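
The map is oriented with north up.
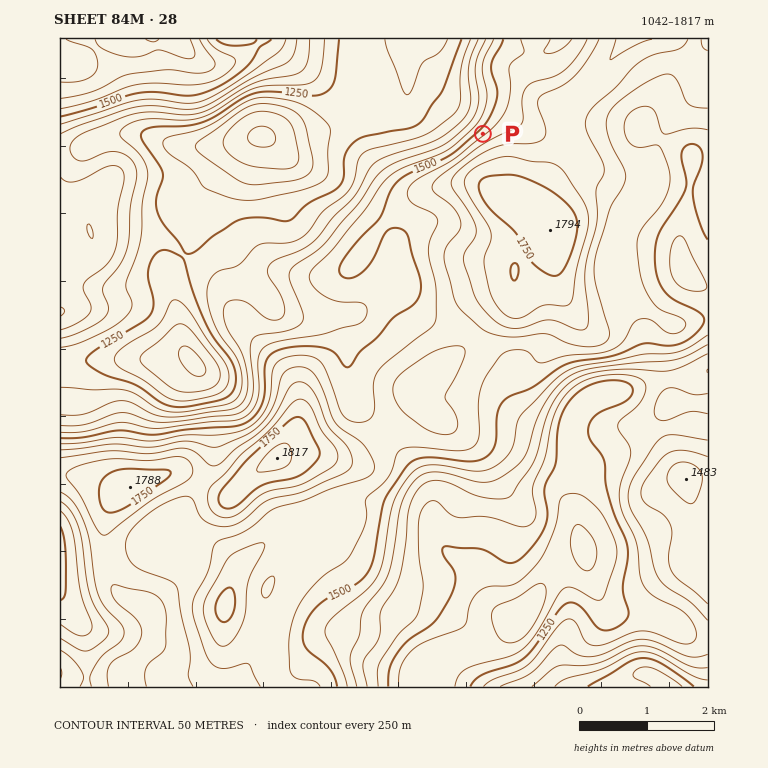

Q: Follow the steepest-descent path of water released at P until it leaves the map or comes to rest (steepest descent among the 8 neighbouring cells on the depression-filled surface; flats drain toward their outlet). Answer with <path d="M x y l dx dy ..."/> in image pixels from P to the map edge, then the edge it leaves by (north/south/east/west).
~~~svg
<path d="M483 134l-61-61-12 0-3-3 0-4-2-1 0-9-2-2 0-10-1-1 0-4"/>
exit: north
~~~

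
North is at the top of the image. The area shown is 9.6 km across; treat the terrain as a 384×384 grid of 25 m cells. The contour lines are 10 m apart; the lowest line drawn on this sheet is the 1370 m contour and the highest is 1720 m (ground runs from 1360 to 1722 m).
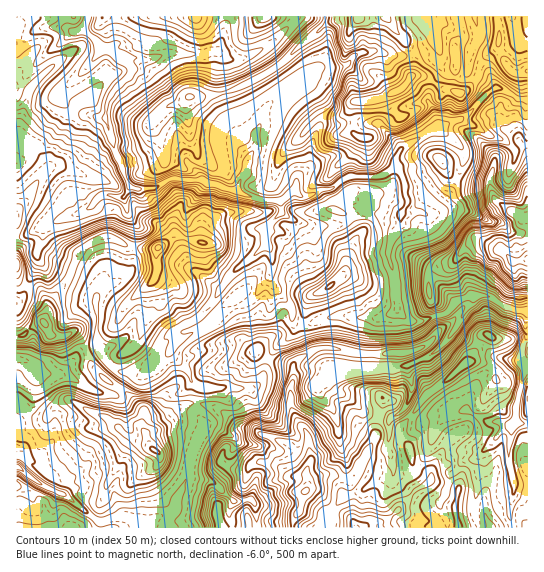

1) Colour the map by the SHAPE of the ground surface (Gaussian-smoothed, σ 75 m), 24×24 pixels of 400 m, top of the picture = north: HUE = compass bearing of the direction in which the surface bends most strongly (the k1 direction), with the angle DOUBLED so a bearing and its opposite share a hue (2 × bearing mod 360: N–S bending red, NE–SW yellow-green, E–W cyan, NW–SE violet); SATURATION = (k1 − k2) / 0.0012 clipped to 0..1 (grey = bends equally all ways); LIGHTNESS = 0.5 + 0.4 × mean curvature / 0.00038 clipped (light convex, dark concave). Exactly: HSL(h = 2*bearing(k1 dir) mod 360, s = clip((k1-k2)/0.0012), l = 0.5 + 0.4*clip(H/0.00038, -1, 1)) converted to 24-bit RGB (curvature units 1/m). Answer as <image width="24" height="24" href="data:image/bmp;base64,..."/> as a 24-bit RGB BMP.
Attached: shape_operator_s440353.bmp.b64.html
<image width="24" height="24" href="data:image/bmp;base64,Qk32BgAAAAAAADYAAAAoAAAAGAAAABgAAAABABgAAAAAAMAGAAATCwAAEwsAAAAAAAAAAAAAhY94cI+cm83HkxxFYYJAdnFUbntlXGl9OShz2Pe+bYXaOyV7w2Nh5bpqKUtSidezj4q/zWmtWXuNbIKMwcV6RT54l6d9YVmRoNvCux4MWQ0Ld5O1wWepqYxpVYxLSnV1KmV4/18wtm8AFxI+PaxC7djIUp6yR3MuZ3BCSHNPwmmMWo5P0sZ4QF6HnJJ6RkaHeBgAaMVUepOdW3V5rmlos3et57eoJHRxKx5f2WxD8sHGJmK6fMu828+cWFS8l2bXYaRkWGN6XZFa27SwOKeQfU2Wtq2KbjGPcMS/cIRxhXJ3cnNbi3FgcFeS3/TXQS2hDy9I9fDWIVSf0xwYoLBgtNRuVLmkLRtK6b6yNzNop82TgjyFlGhfUnJJtbNiQUC3dnKSaIGRkWuak3Gkls3MgaHHyNSWcUN+Q19uJ3AZXgn4zvn95wfu4vbVbT6NTCVv1dSKKC2+xax8RlRyuY6xlpa1TZM9Jn5VZZmrtnzDbaXFt+30UWDS0GTSzonSo2GrbmOrZMDCI34tNwoI58huatpWYhZdar65nkVAg9cp/wqtWoJHWnJQpExLsKBsDSmWkHhZOH1d0uFILg0KKeMyHaozgSo7uo5ucTspW04mfnk5GTY0+vKreWkjMVhbTYnJ1Onz2sPuJQCy+9DsYq1ET3huyKelAFSdfF5OZlg5WXU5ot+2lBYrYWguO2dJnWlKmm65po/EtIi4PYKRdOu053mVM1A0Qk8aLzUIOjcIDjYCH11L+9DpcJ/PXclXGgQvF0Sc5NyCLthwHo0pfYg32Z2nPX1lSnZ4Y46xlHO6kq/K0bvgCmhC9Izy3NH609/4n63x0ND76cz/AN76Dmde95Gc4X6zAEm+sSb32fXWWWrqXhK/0qS1TZeAw292MF04Mmg0OXIzka1JkYlExEaCSVwZN0YOVUocSUcfP0shJyEM7uwAACVa2/bVuurrgwimHEg79OLGbUBQTjtiYqSqzXispZxnuH22TrWSPneafZZcW5JchDd93oikr6pLUm5DY4xaPmd+aiJ98PvQBC8PHFEFMwoAMiIBN/ugwjex146PU2RyU3ZcMzWQ6L+8iL28qU51HV5Bt3ifV2qYTlOXVLyY9b7yy6rbjMTFMyluODqH+syvuXNcMxk6eTNs9fPV5f9GOiVZ4rmzgVx/b2hdKztT8/CxTTE/mUlEmrlhGV1GVT2vWp+FgpFrKT9M6eC/iW9hLh1Tbs3Y2M/z/s33TCKst+7swtDm2YAULnt8XcLJ89P41+L0IV7x9a7BsGrisLzh79znMj+AKzlokaRqlod3QJaPyZWMwZCeKVRrWZI9FjATehK63tP4ztPvmDRLxqd7P2lMNl4qIUgVyKwtMQo6cKzS0KB/p3rF3aDbnWDkcpftIVDOxXbPb6hlRIpCuHNLg0+HW4ZUZnFWCSoYNhoAZywAn+y6vIaYZmuLgGp5a4Y5crQeCGk1EDEP7+3cLsu+qVwaXA0DjS8GEHoae3UZsbIVzJK/jImrtpWsSzeHimh1P0RwLi+pzP/Z7xGvjWx7sIObboGdlaW9k9Doqgaq3u9BI0gANhwDs9QuMZKgroGPuX93L2N19ZGwH0AAc4ADNYwaiT6Gm1pbNMO0JlKm//OTBqhga49uh6mYiY2oh6mTVAhmsJ1poraHnGqrd760c3mOi1KPT3uA3YmpN2ZziY0lxDJK6OzOGkpSOYOh2e3ti0GyEEBE/u7NDS2MjrCacJyXfmNpqqB6IAkqwLmdsr2We1d8ha1vY2dyk4GIVniCQXyT7rDjOVnXrLrl0eKv4A2RCVQRIUcSgCRoO+hPd1MWa7mSt7Z0X0lXg1taoIpQH1aNfrbA5r7ZtHW7ro92R2VKYXlTZoB6U31zT6p0XDHD8bSzu0d4T7947qzechqVYpAZA3RJx9CwUX+UxId5O2hGWoF0uJKZHGxUSntOR4NY27Pb29fqq5Lt6L70SJ9CSXJRU3RXFjE27PTIujLV56ru14GULoDK1t71p0TvNjwKe0UaZZhu3Z3PTp6IP4V1y53JLGVvUHhIRIoym3tAT0owO2cm9a7y8I3VOmVHKzNLTJUD29meP2N158ysaD+huJhCrziJSC3Nvdrnnpt5TqpmsXrXijW2bVAvkpNkdo5db2VAe3w1QGs+qntLEjgO0iBu+MDkCg4p+fOvGjMLZ1wxe85dW010zcGNKTxr1tGUcGhXjp5yp5thpZ8wsRK2h5bCknW2jWy6dWq5wtrJQWKYiF6r58TLEoNzcY8j6wn79dnCc4XNpd/BUWmFaFt8tLd+NTFmyNCJcFuK"/>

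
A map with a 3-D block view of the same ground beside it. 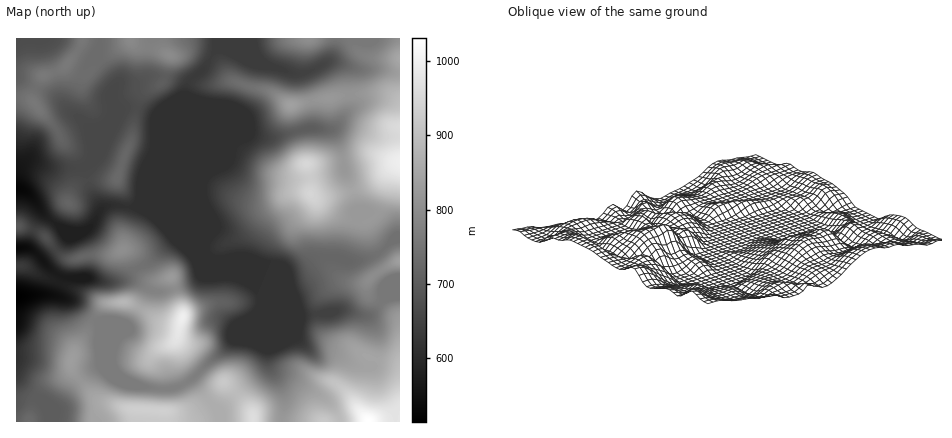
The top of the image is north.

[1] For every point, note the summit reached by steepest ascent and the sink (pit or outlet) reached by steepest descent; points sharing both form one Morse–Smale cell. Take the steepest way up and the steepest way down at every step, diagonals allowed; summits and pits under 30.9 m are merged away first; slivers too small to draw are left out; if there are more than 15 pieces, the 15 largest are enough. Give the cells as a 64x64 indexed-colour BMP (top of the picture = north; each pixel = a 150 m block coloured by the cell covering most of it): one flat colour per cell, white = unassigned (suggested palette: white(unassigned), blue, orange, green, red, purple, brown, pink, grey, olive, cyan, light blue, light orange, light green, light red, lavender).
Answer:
<image width="64" height="64" href="data:image/bmp;base64,Qk12CAAAAAAAAHYAAAAoAAAAQAAAAEAAAAABAAQAAAAAAAAIAAATCwAAEwsAABAAAAAAAAAA////ALR3HwAOf/8ALKAsACgn1gC9Z5QAS1aMAMJ34wB/f38AIr28AM++FwDox64AeLv/AIrfmACWmP8A1bDFAGZmZpmZmZmZmZmZmZmZmZmZAAAAqqozMzMzMzMzMzMzZmZpmZmZmZmZmZmZmZAAmZkAAAqqqjMzMzMzMzMzMzNmZmlpmZmZmZmZmZmZmQAJkAAACqqqozMzMzMzMzMzM2ZmZmaZmZmZmZmZmZmZkAAAAACqqqqjMzMzMzMzMzMzZmZmZmmZmZmZmZmZmZmQCqAACqqqqqMzMzMzMzMzMzNmZmZmaZmZmZmZmZmJmQAKqgCqqqqqMzMzMzMzMzMzM2ZmZmZmmZmZmZiIiIiIAKqqqqqqqqozMzMzMzMzMzMzZmZmZmZpmZmZiIiIiId3qqqqqqqqozMzMzMzMzMzMzNmZmZmZmZpmZiIiIiIh3d6qqqqqqqjMzMzMzMzMzMzM2ZmZmZmZmaZiIiIiIiHd3eqqqqqqjMzMzMzMzMzMzMwZmZmZmZmZpmIiIiIiId3d3qqqqqqMzMzMzMzMzMzAABmZmZmZmZmmIiIiIiIh3d3d6qqqqozMzMzMzMzMAAAAGZmZmZmZmaYiIiIiIiHd3d3eqqqqjMzMzMzMzMAAAAAZmZmZmZmZoiIiIiIiId3d3d3qqqjMzMzMzMAAAAAAABmZmZmZmZmiIiIiIiIh3d3d3eqqqMzMzMzMAAAAAAAAGZmZmZmZmaIiIiIiIiHd3d3d3qqozMzMzMwAAAAAAAAZmZmZmZmZoiIiIiIgAd3d3d3d6ozMzMzMwAAAAAAAABmZmZmZmZoiIiIiIAAAHd3d3d3ejMzMzMzAAAAAAAAAGZmZmZmaIiIiIiAAAAAd3d3d3d3MzMz3d3/8A///wAAZmZmZmaIiIiIiAAAAAd3d3d3d3dzPd3d3f//////8ABmZmZmaIiAAAAAAAAAB3d3d3d3d33d3d3d3//////wAAAAAIiIgAAAAAAAAAAHd3d3d3d33d3d3d3f////////AAAACIAAAAAAAAAAAHd3d3d3d3fd3d3d3d3///////8AAAAAAAAAAAAAAAAAd3d3d3d33d3d3d3d3d3//////wAAAAAAAAAAAAAHd3d3d3d3d93d3d3d3d3d3f//////AAAAAAAAAAAAAHd3d3d3d3fd3d3d3RER3d3f//////8AAAAAAAAAAAAAzHd3d3d93d3d3dEREREd3f///////wAAAADMwAAAAAzMx3d3d90REd0RERERERERu7RET///AAAADMzMzMzAzMzMd3d9ERERERERERERERG7tERET/8AAAAMzMzMzMzMzMzHcREREREREREREREREbu7RERE/wAAAADMzMzMzMzMzMwRERERERERERERERERu7tEREREAAAAAMzMzMzMzMzMwRERERERERERERERERG7u0REREQAAAAAAADMzMzMzMzBEREREREREREREREREbu7RERERAAAAAAAAAzMzMzMzBERERERERERERERERERu7u0REREAAAAAAAAAMzMzMwRERERERERERERERERERu7u7REREQAAAAAAAAAzMzMwRERERERERERERERERERG7u7tERERAAAAAAAAAAAAAARERERERERERERERERERG7u7u0REREAAAAAAAAAAAAAAEREREREREREREREREREbu7u0REREQAAAAAAAAAAAAAAREREREREREREREREREbu7u7RERERAAAAAAAAAAAAAAOIRERERERERERERERERu7u7tEREREAAAAAAAAAAAAAA4iERERERERERERERERG7u7tEREREQAAAAAAAAAAAAADuIhEREREREREREREREbu7u0RERERAAAAAAAAAAAAAAA4iIRERERERERERERERu7u7REREREAAAAAAAFAAAAAADuIiIRERERERERERERu7u7tEREREQAAAAAAFVQAAAAAA4iIiIhERERERERERG7u7tERERERAAAAAAFVVUAAAAADiIiIiIhEREREREREbu7u0REREREAAAAAFVVVVAAAAAO4iIiIiIiERERERERu7u7REREREQAAAAFVVVVUAAAAA7iIiIiIiIiERIhERu7u7RERERERAAAAAVVVVVVAAAADu4iIiIiIiIiIiIiK7u7REREREREAAAAVVVVVVUAAAAO7iIiIiIiIiIiIiIkREREREREREQAAAVVVVVVVVAAAA7u4iIiIiIiIiIiIiRERERERERERAAAVVVVVVVVUAAA7u7iIiIiIiIiIiIiREREREREREREAABVVVVVVVVVVe7u7uIiIiIiIiIiIiJEREREREREREQABVVVVVVVVVVVXu7u7iIiIiIiIiIiIiIkRERERERERAAFVVVVVVVVVVVe7u7uIiIiIiIiIiIiIiIiIiREREQiAAVVVVVVVVVVVVXu7u4iIiIiIiIiIiIiIiIiIiIiIiIAAFVVVVVVVVVVVVXu7uIiIiIiIiIiIiIiIiIiIiIiIgAAVVVVVVVVVVVVVV7u7iIiIiIiIiIiIiIiIiIiIiIiAAAABVVVVVVVVVVVXu7u4iIiIiIiIiAAAiIiIiIiIiIAAAAAVVVVVVVVVVVe7u7uIiIiIiIAAAAAAiIiIiIiIgAAAAAFVVVVVVVVVV7u7u4iIiIgAAAAAAAAIiIiIiAAAAAAAABVVVVVVVVVXu7u7uIiAAAAAAAAAAACIiAAAAAAAAAAAAVVVVVVVVXu7u7u4AAAAAAAAAAAAAIiAAAAAAAAAAAABVVVVVVVVe7u7u7gAAAAAAAAAAAAAiIAAAAA"/>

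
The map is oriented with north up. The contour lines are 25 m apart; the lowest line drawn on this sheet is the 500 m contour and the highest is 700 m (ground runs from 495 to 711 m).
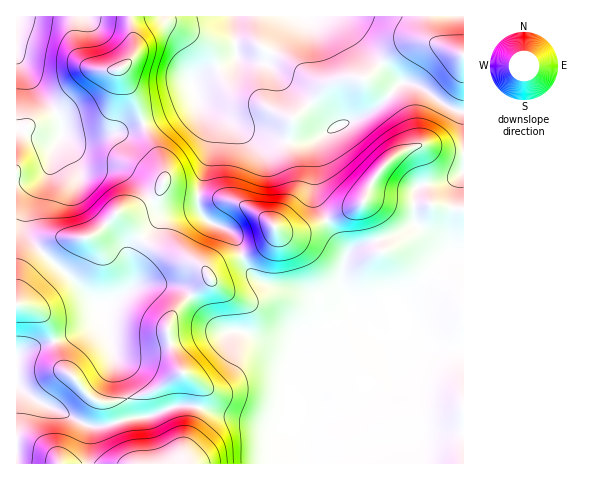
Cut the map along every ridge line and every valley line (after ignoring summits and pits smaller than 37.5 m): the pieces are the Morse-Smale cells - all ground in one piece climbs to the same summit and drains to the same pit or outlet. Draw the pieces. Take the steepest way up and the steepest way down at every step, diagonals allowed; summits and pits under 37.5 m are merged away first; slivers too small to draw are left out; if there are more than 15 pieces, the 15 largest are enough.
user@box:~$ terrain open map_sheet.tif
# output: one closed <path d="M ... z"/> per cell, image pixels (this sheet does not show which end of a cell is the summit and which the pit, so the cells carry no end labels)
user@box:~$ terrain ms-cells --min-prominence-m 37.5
<path d="M17 56l0 408 447-1-1-255-31-3-5-18-2-2-7 1-4 11 2 28-21 10-38 12-11 10-4 16 0 14 16 25-16 7-7 0-21-22-16-7-31-6-12-7-11-15-9-25-7-7-20-9-6-6-4-8 0-10-24-5-10-6-1-19-19-43-54 16-16 0-12-5-4-19-24-32z"/><path d="M335 16l-101 1 3 40-5 5-26 11-12 8-2 6 4 11-6 6-47 20 20 43 1 19 3 3 15 5 16 2 14-51-1-20-12-23 8 7 42 24 38 9 20 0 62-29 16-12 16-18z"/><path d="M407 82l-9 3-14 16-15 12-62 29-20 0-38-9-49-29 11 21 1 20-14 51 40 7 20 10 22 18 19 1 63-28 17-32 16-16 16-8 5 0 4 7 6 29 20-2 13-6 5-4 0-60-18-6-23-18z"/><path d="M416 148l-18 6-19 18-17 32-58 27-24 0-22-18-27-13-32-3-1 10 4 8 6 6 20 9 7 7 9 25 11 15 12 7 38 8 9 5 18 20 3 2 7 0 16-7-16-25 0-14 6-20 9-6 38-12 21-11-2-6 1-28 3-4 8-1 0-6-4-17z"/><path d="M130 16l-114 1 0 38 18 29 24 32 4 19 12 5 16 0 53-16-8-26-14-27 0-3 11-9 3-10z"/><path d="M234 16l-104 1 5 32-3 10-11 9 0 3 14 27 9 25 23-8 23-11 6-6-4-11 2-6 12-8 26-11 5-5z"/><path d="M463 16l-127 1 62 64 18 4 30 21 17 6z"/><path d="M463 172l-17 10-20 2 4 19 14 4 19 1z"/>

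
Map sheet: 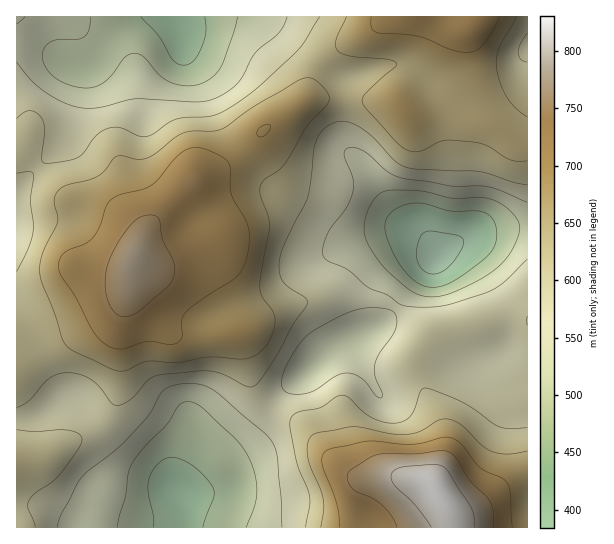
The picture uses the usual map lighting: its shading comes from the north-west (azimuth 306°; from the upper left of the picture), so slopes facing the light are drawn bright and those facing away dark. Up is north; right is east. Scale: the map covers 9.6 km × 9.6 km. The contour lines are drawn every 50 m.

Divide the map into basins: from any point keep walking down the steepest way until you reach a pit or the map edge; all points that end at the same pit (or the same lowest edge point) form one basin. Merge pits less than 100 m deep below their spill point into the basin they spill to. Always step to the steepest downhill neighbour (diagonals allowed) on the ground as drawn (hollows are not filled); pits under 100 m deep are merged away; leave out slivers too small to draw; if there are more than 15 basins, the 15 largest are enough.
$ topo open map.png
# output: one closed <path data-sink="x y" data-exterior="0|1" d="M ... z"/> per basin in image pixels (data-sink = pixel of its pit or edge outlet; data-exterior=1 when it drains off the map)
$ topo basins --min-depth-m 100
<path data-sink="435 258" data-exterior="0" d="M527 16l-134 0-28 19-32 17-16 15-10 30-6 7-35 24-36 33-33 18-48 47-9 19-9 37 4 13 5 8 22 24 11 6 32 2 32-3 7 11 11 50 11 14 37 18 38 42 14 9 40 0 24 4 14 5 16 25 5 18 74-1z"/><path data-sink="175 17" data-exterior="1" d="M391 16l-374 0-1 346 17-11 40-16 38-22 12-11 6-12 11-45 9-19 48-47 33-18 36-33 35-24 6-7 10-30 10-11 44-25z"/><path data-sink="179 493" data-exterior="0" d="M131 283l-10 34 0 60-5 25-8 15-19 16-47 26-26 3 1 66 436-1-4-17-16-25-14-5-24-4-40 0-14-9-38-42-37-18-11-14-11-50-7-11-32 3-32-2-11-6-22-24-5-8z"/>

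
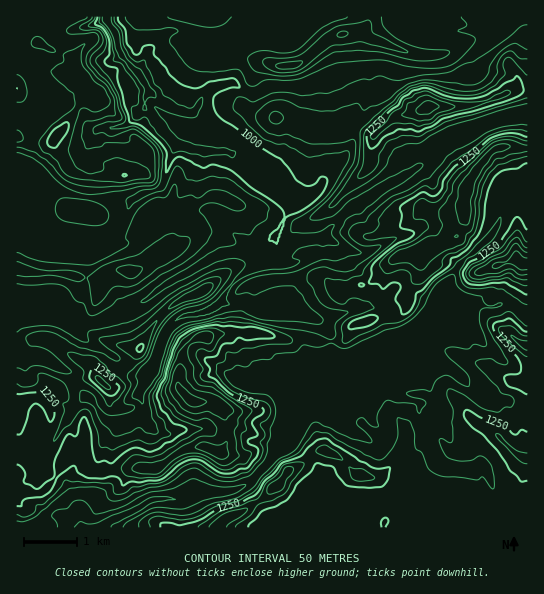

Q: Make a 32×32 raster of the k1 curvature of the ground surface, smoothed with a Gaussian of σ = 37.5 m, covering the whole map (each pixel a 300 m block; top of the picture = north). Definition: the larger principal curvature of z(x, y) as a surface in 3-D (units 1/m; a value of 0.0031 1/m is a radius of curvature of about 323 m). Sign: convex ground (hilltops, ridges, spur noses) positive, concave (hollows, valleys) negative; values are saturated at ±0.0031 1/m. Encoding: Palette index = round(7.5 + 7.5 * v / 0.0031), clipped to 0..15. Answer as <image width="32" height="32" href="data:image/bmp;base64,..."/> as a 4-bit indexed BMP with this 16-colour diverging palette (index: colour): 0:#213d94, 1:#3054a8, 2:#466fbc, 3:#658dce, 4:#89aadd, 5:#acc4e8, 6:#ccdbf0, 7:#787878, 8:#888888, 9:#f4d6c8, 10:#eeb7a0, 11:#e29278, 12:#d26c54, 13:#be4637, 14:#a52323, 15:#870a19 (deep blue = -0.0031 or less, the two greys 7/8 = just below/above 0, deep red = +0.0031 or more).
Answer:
<image width="32" height="32" href="data:image/bmp;base64,Qk12AgAAAAAAAHYAAAAoAAAAIAAAACAAAAABAAQAAAAAAAACAAATCwAAEwsAABAAAAAAAAAAlD0hAKhUMAC8b0YAzo1lAN2qiQDoxKwA8NvMAHh4eACIiIgAyNb0AKC37gB4kuIAVGzSADdGvgAjI6UAGQqHAKmZu8zdzO+XiIiIiYiIiYi7iIqomHiZ/IiIiImId4qIrMiI2XmHiH73eIiYiKqoqKe63c78Zquo/oeuypqIiJmYqsibj/vs65vd2HqZmZebmZvIimitrJuHq3iHyKiJ2Ji52HmJiYupiLiKibiYvJi6ubvMmrze7ZiIeYqZmqeJrKl+2L3qx3mIiIiImZyImpyp3ql72ZeHh4iJmIiYecuYjNmNmemoiIh3iImYirp6qtqM3sn8yZnLy9iHeJiIr6qXmHj4rf3/qZjeqYh4i/mIiLiIr4iJmIeJmcvoiIqoiHiqiHn/rJh3irmZyYiJeZq8q5uHevvd3KurqJ15+orJmYq7ypiMqIiped6rys//h4iHiImpiomaqImL3NyYjoiIiZqIiZiYm5i8y5mcyI2IiIiamIiImarsmKmqqdiKeIiIiLuZmrqIfdiKvJvHiXeKvMrcmJmIiIfciHqK53iHrIm7yriZiHiHfbmHift3m8ipmdqYiIiImHrHeIiP7rn5eq6ZqpiJmaqr+HqHebqInZn5rrqIq6qZmK/Nl4iImHmsqtmpmrmoh4mJ3v//uLiJrYyaipmoiIiIiKyHaO2YmtjIqImZm/6IeIiIiHe7iIqqnZiKmqyr+HiK7tqI2YmJ/quJmIiId57K3Id5iIqJm+rKmrupiIeIq5eIiIh4"/>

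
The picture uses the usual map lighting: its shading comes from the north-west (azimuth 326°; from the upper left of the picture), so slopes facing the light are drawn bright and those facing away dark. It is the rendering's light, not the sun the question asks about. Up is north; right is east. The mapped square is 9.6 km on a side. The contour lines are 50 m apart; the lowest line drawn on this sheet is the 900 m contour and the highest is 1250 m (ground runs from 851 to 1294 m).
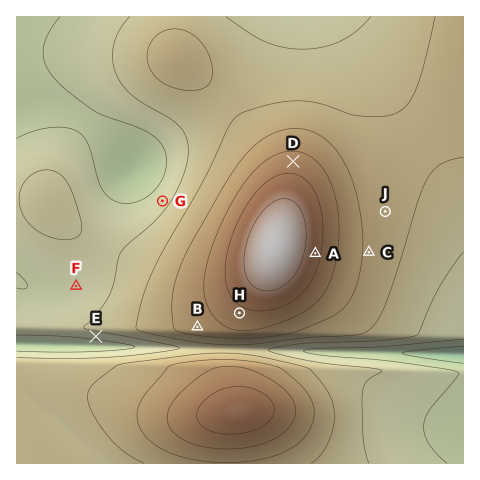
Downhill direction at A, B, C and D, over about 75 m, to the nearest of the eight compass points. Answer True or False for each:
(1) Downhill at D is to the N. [True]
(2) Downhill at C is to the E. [True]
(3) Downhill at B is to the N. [False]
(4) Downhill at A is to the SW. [False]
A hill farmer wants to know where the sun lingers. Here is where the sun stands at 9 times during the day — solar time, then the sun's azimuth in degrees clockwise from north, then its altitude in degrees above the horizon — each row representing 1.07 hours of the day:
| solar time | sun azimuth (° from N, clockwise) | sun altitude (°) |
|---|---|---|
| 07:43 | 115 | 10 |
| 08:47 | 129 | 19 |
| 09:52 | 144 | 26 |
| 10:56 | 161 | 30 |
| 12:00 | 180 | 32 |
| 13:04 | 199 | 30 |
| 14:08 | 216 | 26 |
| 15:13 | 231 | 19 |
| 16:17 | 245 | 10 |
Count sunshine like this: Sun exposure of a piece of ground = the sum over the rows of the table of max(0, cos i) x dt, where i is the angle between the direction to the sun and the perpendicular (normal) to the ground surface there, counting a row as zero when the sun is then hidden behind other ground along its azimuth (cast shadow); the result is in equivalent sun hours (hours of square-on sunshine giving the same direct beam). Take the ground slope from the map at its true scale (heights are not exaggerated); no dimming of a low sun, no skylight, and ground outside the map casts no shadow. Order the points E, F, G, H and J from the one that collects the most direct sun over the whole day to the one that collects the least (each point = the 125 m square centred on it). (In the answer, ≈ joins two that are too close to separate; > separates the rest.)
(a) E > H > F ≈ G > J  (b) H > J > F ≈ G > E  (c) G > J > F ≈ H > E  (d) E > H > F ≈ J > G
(d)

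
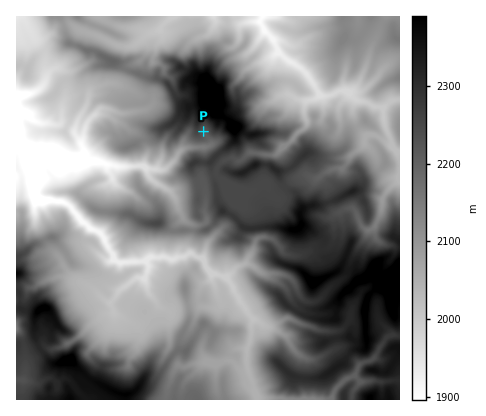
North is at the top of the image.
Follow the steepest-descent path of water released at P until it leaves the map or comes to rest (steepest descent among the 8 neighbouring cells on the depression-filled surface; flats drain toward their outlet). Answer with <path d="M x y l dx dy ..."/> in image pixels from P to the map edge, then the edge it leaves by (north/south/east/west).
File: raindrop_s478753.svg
<path d="M204 132l6 8 0 4-2 2-4 2-18 0-4 2-4 4-4 8-10 8-20-2-6-2-2 0-20 0-18-4-8 0-10 2-2 2-18 2-6-2-16-16-6 0-2-2-6 0-4-4-4 0"/>
exit: west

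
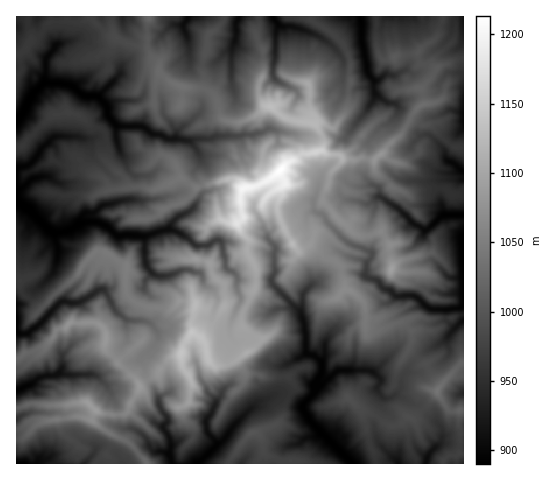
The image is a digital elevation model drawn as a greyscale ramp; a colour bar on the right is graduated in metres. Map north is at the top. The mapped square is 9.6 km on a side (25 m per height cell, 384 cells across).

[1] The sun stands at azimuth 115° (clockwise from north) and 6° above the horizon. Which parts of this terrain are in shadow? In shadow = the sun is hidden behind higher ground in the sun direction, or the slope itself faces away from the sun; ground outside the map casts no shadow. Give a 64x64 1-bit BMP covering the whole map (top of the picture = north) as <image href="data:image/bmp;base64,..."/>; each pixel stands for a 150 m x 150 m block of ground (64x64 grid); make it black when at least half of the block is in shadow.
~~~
<image width="64" height="64" href="data:image/bmp;base64,Qk0+AgAAAAAAAD4AAAAoAAAAQAAAAEAAAAABAAEAAAAAAAACAAATCwAAEwsAAAIAAAAAAAAA////AAAAAAAMIEI8QABhOAYQhj4CAME4AAAHHwGAQBwAAAePgAGAAMAABBeAAYAAgAAGE+AAAAD4AAY56AAAAHgDDhhgIAAIggcPDABwAAv/x4+MAHwEAP/Pj4YAPggQ/++DgwA+HHh//wMgAB/cPAMUEyACG5gOAwQeYAHYDg6DAB5gABwGB+HAHyAATIMO+PifAABswQb4eJ+AAG7AB/4A34AY58AD/0H/gRjjwAD/8R+BDODBnv/yB4mB4AwA+/YfjIHwByA9vjeJgvwAQD7OP5HEfAAAH0I/scw8GAAPgD/zjgA4AA/AOAIOAHwAH8E4Fg4AeAAf43//DgB5wB/3//+OABBwH/f/7x4AAHAf9v/gHAAQeBnHB/IMADAcDA+D/wgIEIAAH/H/IAATAAAP//8gIBAAQCAD/zAQAADwMAH/CBAIAPAAeP/wAAAAhAA5//gIAABgAMH//AQgADgB4//+ACAAGgMD//+AcAAeA7f///d4QIcDv///87wAwAP7//8B3gDgBjDAAADnAPACMGPABHcA8AcEM+EGe4B4L+QD8cI/wH4ccAP7wh2IHA+wB//AGAgAZ/AP7wE7gAAzwAfvwT9ACAHAR+/hMIAMAODP7CNwAA4AYOfsAnQABwAI4+wAaAADAADhxgDgIAAABOHGAOAQgAHh8cYA4AAQAeD5xADgAA=="/>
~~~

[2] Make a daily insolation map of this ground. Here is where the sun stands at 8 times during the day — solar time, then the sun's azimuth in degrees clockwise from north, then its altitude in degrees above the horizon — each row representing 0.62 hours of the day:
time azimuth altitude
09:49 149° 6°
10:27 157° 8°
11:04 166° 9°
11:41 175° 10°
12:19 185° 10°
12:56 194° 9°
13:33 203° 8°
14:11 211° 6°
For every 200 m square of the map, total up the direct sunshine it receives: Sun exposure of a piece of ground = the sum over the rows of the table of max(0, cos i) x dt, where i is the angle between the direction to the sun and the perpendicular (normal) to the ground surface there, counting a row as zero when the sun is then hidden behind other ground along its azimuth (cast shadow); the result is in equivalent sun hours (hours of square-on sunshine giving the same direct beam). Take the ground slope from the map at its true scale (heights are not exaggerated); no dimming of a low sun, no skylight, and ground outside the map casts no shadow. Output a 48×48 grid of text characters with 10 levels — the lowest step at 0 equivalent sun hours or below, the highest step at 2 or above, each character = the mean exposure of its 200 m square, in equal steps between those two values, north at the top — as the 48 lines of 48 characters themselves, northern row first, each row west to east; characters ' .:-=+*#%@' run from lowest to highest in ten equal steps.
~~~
=-.::::-:::.:=+-=*.  .=- .:.*#*=.   :--. ..::--:
:::++====::.::== .-:.--:-::.  .+*-..::::::::::-:
:--+#+-----::--....--==---..     =-::-::::..:=:-
:=*+..:::-=+=-...:::-=-.:-:..  .. -:.--:...:=:-.
==-:.:---==+=--:=-:-==.....      ..-.:+--==-.. :
-++=**+*+-=+---::..::..:..       .::-:=%#+=-:-++
=+=+###*=**.:---.  .:.::..: ::  :--:. +:....-=.-
++-. .-=#* ..=-==-:::.:--:.  -*---:--:.:...:-:-=
+-:    :-=***=-==-=+=:..--    .-:.:..:.=#*=-..-=
+:  ..   :-. .==--===-:..:::-: . ...-:  .-.-+##+
-::--=:.::=+#%*-*#*-:-   :%@- .:   -=  .. -*+-.-
. .++++=: :+==#*+#-:=**=*#++%%*=-.-+  -- .+=--=-
 .+#*+**=-:.   -==*%*+=+-:    :-=-=  -:  -+++==.
.=*-.  .:-.--.     :             .  .:  =*-.-+: 
**-.:-::::.:+-..   :-::   .    :=:  .  :-..=-=*+
#=.----::-. ::-+-.. .        -+#%#+++==%-.:+=:=#
::*#+---::-.-++--::         -==++-#*+*+-#%*---::
==  -+===:::   .:-.  .-   .+=::-=====+%= :-=-:..
-... .::.:-=++-+*+==+=--=*#=*%%+-==-::+*=. :--:.
=***+==+#@#+-++-:.=+: :-+#-###+=---=+=:=%#===*==
:=+*++*%#     .:+@=....===*++=--+-.     .*=:=+#%
.:===++::+#-..-%@:  .. .--%*-:-..+::::  . +=-. .
:::=+-:.  .#@@@*.:*-=@@##***=:::.:*=-:..   -  :=
:...:.       :     +@%@@+:-*#::-=-:#+-+-     :--
:.::::.      .        ..=+-=*+:-==-.+%*--=.  :::
:-:.:.  --. ..--.    .:-=::-:=++=-:==---:  :=.:-
::.:.. --==::.--*%%%=:.#+-:-++##*+-..=--.=-:.+::
::-:  :=+==--. =-  .=. -+=+=:++##+-:-:#**+==:.+-
-+=  :*-%@*-==      :+:.:--:%*#+::::. .%@**##=.:
=:  -#=*..:-: --..-  ::.-=- +#+   :=:.: =%%#-==-
*: --    .-+-. ::-:...:::**+:++=-=+++:::   :##*-
-.-=    .  +=+===--=-:=--+-. .=**#%#+=: .:      
-+=   ..   .==+-==:---=::.  ..:++#*+----:.--::-=
::  -*%%*::.. .-::..:----   --:=**-:==-=+=--:== 
   .#%*-:--:::-:. ==:------##=-=*+:=++**++==++..
  :+#+.-==-:-+-:..=+----:-@%**=+*=*++#*++-==- .:
-=+#=++*##--=-:.-=+*-:--#@%+*+. =-=#*#*+:-=:.:..
+#%#==*%#*#-::::++:=#=*%*=:-: .:-+#+++*--+=--. -
%*-.    .-=+:.-=*#=-%@@#++-::-+#=-    .===-:: -+
-        .-+=:+#*++:#%*:***+==:-:.. .--.---. :*#
         .::-*=#.:=#=#:*%*+=-=#-  .:::.==-=**=-:
 --:::==   :=#==-.+=+--#*+-::==..:=+-::..:--+*. 
*-:--=-=+-:-+=#-@@@@*.**- ...::+#**++--:--:-=+++
 :-*#%@%+=#%@=.*-#=:-=#-   .-..:***++==-:==--+++
-=%#*=+#@*. .#+ *%#+=%=. :-=+*=--+=*===++++===+=
+%***=-=+#%+::**==-*==. -+==+=: .:=-+=-+++==+=--
###*+===--=**  -=-##=. :+=-:.     :+++:-*+-*= .:
%*=-=***:=-=+= .-#*+...++-==::::.  -++=--+==:-+*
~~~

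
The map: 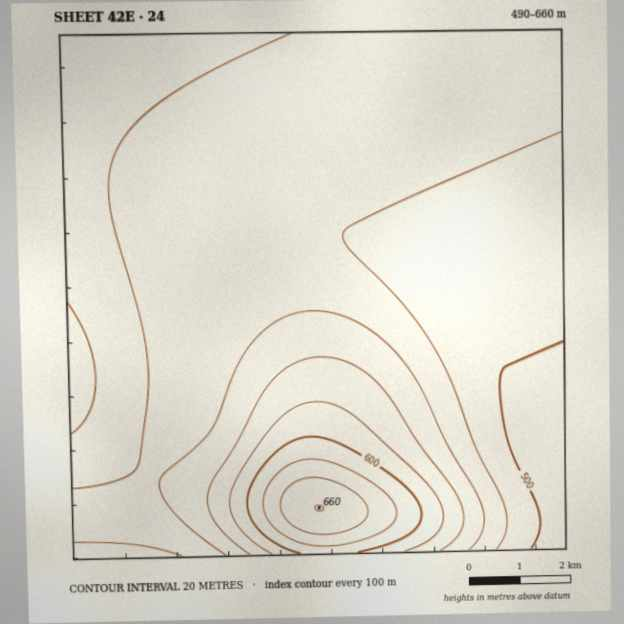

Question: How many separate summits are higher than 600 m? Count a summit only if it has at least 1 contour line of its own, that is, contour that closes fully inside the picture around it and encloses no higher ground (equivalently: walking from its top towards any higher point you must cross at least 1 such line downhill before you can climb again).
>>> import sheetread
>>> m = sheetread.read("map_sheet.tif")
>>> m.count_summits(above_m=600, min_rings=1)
1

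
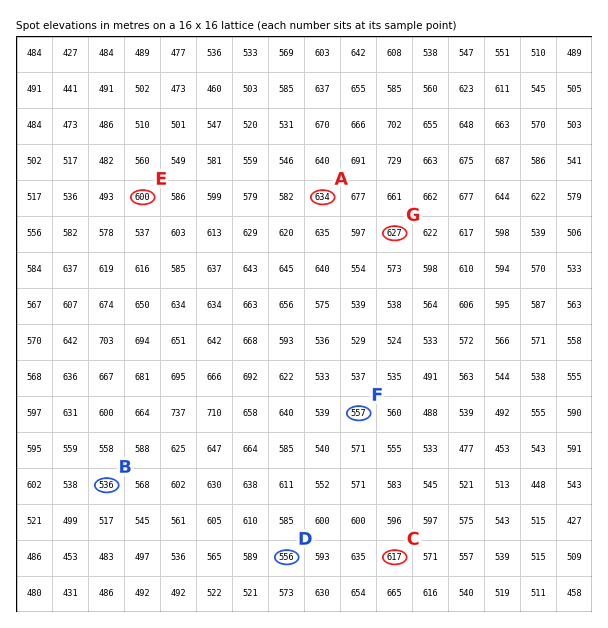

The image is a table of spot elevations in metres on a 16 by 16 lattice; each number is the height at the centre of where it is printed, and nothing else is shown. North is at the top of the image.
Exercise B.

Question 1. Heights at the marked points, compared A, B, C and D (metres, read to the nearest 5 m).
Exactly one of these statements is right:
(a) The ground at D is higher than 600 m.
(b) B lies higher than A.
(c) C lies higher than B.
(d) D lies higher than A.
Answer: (c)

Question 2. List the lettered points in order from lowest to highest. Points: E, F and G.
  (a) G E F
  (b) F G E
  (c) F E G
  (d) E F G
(c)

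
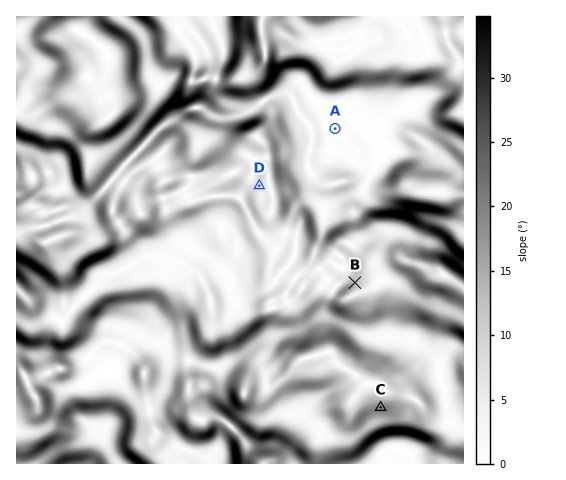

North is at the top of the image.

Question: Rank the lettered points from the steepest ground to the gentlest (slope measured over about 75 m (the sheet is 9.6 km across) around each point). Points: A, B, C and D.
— C B D A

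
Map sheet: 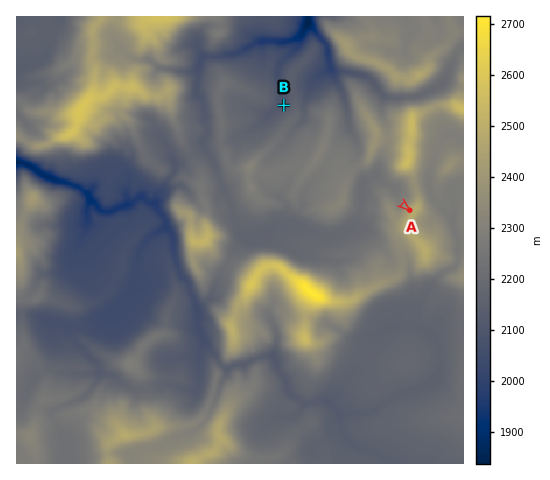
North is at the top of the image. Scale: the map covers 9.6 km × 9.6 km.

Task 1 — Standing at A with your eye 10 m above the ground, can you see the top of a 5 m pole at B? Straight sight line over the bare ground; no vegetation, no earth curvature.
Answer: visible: false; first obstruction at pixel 337 150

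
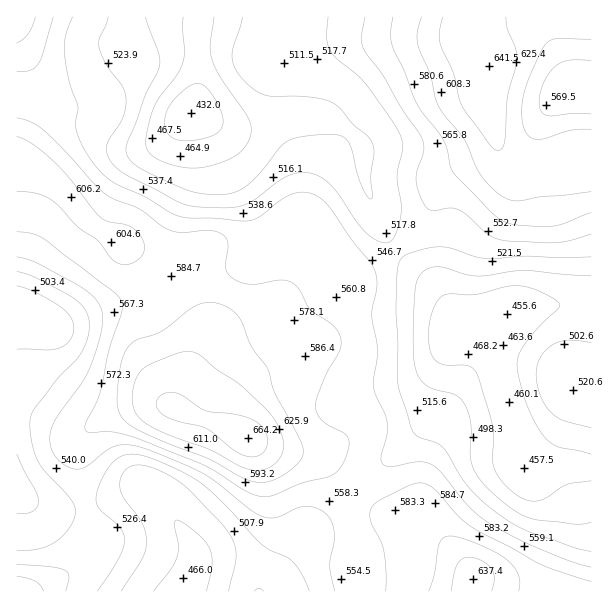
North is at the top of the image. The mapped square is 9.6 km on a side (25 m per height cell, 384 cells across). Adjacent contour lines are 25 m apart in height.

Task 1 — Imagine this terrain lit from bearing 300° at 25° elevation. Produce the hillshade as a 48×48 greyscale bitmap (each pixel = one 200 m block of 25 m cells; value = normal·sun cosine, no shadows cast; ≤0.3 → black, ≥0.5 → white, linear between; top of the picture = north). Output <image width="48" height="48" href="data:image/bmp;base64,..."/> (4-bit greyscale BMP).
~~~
<image width="48" height="48" href="data:image/bmp;base64,Qk32BAAAAAAAAHYAAAAoAAAAMAAAADAAAAABAAQAAAAAAIAEAAATCwAAEwsAABAAAAAAAAAAAAAAABEREQAiIiIAMzMzAERERABVVVUAZmZmAHd3dwCIiIgAmZmZAKqqqgC7u7sAzMzMAN3d3QDu7u4A////AKl3ZlRFVmis3uyYisy7u7u83tqGZoq7u8uph2REVmeb3uypmry6u7u73tuXZ4mqu9zLqYZEVmeKzdypmru6u7urzdyoiImqu8zMu5dlVneKvNypmru7u7qrzMupmZqqqrzMy6l2VniavMupiau7u6qqu7qpmaqqqrvMy6mHZ4mau7qYeJq7u6qqqpmZmau7u6vMupmHeImqu7qHd4mru7qqqIeIiavLu7u7qYd3iJq7u6l2Vomau7u6mHd4iazLu7u7mGVWeaqquphkRXiJq8zLl2Z3eKvLu8u6l1RFeJmZqpdTNGd3ibzLl2ZneKu7qty6lkIkZ3d4mYZDNGd2d5vMp2VmeJqqmd3Ll1M0Vnd3iZdDRWd3ZnmrqGVWeJqpmd3cqGVFZ3d4mqhkRniIdmaKqXZVeKqpiM3typiIiIiJqql1VomZh2Z4mYZWeaupiLzu3Lu7upmZqqmGV4mZmGZomZdmerupiLze7d3ty6mZqpmGZ4iZiHZ4mZdmi8y5mavO7u7+3KqZmZh3d4iIh2Z4mphnm926mavN7v/+3LqZmZh3d3eIdmVnmqh3nN3KmavN7//+3MqZmYiIiHd3dlVWirqIrO3Kqau97//+3MupmIiJmYd3dlRFebqZrO7Lqqq87//9zMy5mIeJqpiHdlQ0aKqqrO7bqqq83//9zMy6mHd4qqmId2VDV5qqq93cu6qrzv/su8zLqYd4mamYd2VDV4mZm8zLupmqvN3bu7zLqZiIiZmZh1VEVniIibu6qpmZqru6qqu7qpqpmIiZh1RFVnd2eJqZiIiZmqqYiZqqqaq6mYiZl1RFZ4dlVniId4iZmqmIeJmZiJq7qZmZl2VVZ4hlVWd3d4iZmqqYd4mYd4mrqpmZiHZlZ4h2VVZmZoiaqqqod5qpdniaqZmYiJmGZ4mHZmZmZomaqqqpiJu7mIiaqZmHeKuod4mZhmZlVYmaqZqpiJvNy6q6qZh2eb3KiImql3dlVYmaqZmqmJrN3d3cuph2eb3bmIqqmHd2VYiZmImqmZq83e/+26h2eb3cqJq6mHiHZoiZh3iaqZqrzN7/7Kl3is3cqZq6mIiId4iId3iZmqqru83u3LmIis3tuqu6mIiIiImIdmd4maq7u83d3KmIms7uzLzKmJmZmJmHdmVWeKu8zMzcy6qYms3u3MzKiJq6qpmHd2VEVoq8zM3Mu6qZmrzdzMzKd4vMu6mIh3UyJGm8zMzLuqqpmrzMzLu5ZXrN3KmIiIZCEkerzMu6qqqqqrzMy7uoZFi8zKmYiYdjISWKzLuZmZmaq7zMzMuoU0aau5mIiJh1MiNpvLqYiIiZq8zMzMuoYzRpmoh3iIiHZDNZvLqZiIiZq8zMzMuoZCNXiHdmeIiIdkRpzLqZmZmaq7zMzLupdDNGd2ZVZ4iIh2V6zcqZmqqqu7vMzLqphlRWZ1VEV4iId3aKzcuZmru7vMzMzLqZh2Zmd1Q0VniHd3eKzdypmru8zMzd3LmYh3eIiEQzRXd3d3eKzdypmru8zczd7bqId4iZiA=="/>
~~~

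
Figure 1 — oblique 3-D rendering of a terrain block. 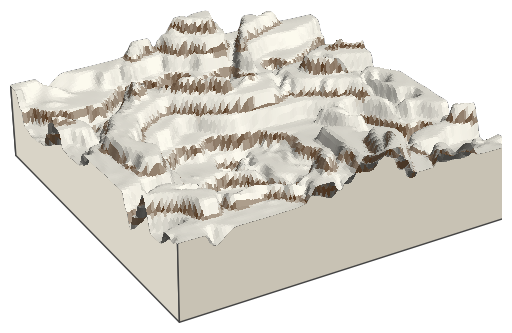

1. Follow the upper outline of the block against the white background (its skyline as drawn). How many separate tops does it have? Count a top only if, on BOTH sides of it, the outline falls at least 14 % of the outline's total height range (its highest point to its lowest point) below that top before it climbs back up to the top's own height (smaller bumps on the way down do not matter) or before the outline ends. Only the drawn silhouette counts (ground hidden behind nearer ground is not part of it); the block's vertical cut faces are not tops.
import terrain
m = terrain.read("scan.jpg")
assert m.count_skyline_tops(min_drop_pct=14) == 2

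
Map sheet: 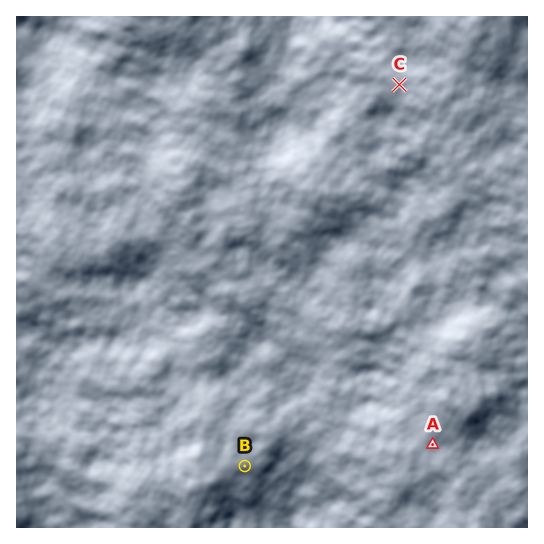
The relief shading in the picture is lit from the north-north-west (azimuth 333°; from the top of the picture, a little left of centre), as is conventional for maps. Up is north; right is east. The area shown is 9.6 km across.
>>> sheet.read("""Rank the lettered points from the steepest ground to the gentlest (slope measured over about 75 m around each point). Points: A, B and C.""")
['B', 'A', 'C']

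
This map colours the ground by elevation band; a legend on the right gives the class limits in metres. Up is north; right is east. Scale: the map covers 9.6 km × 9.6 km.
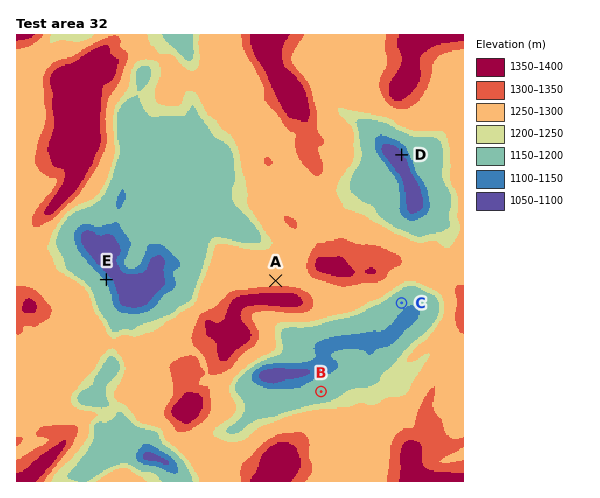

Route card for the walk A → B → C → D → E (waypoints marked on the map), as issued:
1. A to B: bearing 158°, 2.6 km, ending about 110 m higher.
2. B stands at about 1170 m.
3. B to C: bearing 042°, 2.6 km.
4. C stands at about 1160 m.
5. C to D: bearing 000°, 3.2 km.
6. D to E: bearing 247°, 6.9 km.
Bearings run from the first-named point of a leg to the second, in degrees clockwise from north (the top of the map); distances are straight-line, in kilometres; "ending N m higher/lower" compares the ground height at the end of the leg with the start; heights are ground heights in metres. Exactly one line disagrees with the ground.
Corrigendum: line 1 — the sense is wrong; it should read lower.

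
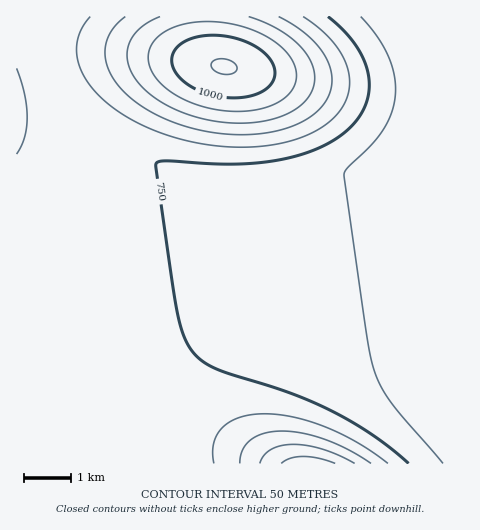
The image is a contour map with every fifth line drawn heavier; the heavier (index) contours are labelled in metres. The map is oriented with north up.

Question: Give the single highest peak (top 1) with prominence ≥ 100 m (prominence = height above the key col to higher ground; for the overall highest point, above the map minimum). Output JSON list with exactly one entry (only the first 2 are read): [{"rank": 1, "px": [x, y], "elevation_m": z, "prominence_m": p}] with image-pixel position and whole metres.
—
[{"rank": 1, "px": [224, 67], "elevation_m": 1054, "prominence_m": 392}]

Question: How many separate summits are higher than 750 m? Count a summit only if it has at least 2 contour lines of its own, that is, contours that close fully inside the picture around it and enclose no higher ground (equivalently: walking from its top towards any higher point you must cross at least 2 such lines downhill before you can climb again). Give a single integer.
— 1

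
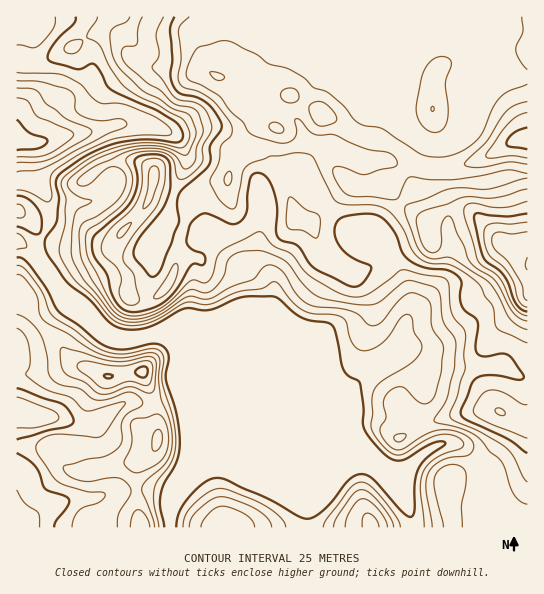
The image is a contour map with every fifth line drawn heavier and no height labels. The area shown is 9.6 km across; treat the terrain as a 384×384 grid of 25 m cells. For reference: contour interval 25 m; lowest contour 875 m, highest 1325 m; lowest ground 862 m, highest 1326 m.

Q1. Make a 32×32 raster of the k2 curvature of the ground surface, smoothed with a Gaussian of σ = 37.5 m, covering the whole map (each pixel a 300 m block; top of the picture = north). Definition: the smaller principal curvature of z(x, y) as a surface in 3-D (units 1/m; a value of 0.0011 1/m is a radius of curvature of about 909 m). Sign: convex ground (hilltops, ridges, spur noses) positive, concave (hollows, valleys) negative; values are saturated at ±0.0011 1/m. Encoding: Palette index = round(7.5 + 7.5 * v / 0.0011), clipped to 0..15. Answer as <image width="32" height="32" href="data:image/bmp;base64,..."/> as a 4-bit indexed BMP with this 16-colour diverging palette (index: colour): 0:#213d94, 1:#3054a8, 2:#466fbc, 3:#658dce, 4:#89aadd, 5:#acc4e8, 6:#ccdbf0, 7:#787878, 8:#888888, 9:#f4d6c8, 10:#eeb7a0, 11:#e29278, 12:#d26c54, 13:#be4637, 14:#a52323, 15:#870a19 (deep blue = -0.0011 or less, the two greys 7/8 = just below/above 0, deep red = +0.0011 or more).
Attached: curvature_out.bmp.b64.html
<image width="32" height="32" href="data:image/bmp;base64,Qk12AgAAAAAAAHYAAAAoAAAAIAAAACAAAAABAAQAAAAAAAACAAATCwAAEwsAABAAAAAAAAAAlD0hAKhUMAC8b0YAzo1lAN2qiQDoxKwA8NvMAHh4eACIiIgAyNb0AKC37gB4kuIAVGzSADdGvgAjI6UAGQqHAGZ3l1mAeZmIdlaIliV3d3dmRFZnUVeYh1VkeYMmh3dmZmZURVNGZkRndUhTN4d3aGWHh2hjRmV3d3dERSapZ2dndmZoiBd3d3d3dyQgRUZWZ5d2V4kHd3d3d3NbhAAUZ0IiRGl4B3d3d3d0dnZWeIdERmIDRid3d3d3dHh1Z4mWaIZYQkJnd3d3d1WJdmd4dnd3aXiQd3d3d3Z2R3ZnZlZnd3ZXkXd3d3d1d1RnZnZnZodhABJ3d3d3dXd1dmWHZmd3IQACd3d3dURnhmd3V2V2QyKqgQIkZkWGRHdVeHYmiCImp2kXhTRYh4h3VliESpMXdmc3RneGR2eId1ZDJFZgZ3dlVmdlZVeYd4ZVVWhoJXaJY3VnZmV1d2d0WXVJh0VWd5VGdmdkh3ZndGhlWIeWN1RnRGZoZGiGVEZpZIZmoyRDRoF2Z1RmZXd2VGZ1ZzJahDWDNnlUd3WXiFVDI0SFZodGuARnRWdXdVVod2QzM0ZnaJYGh1VVZTRWdVVnd1UxARAAFGVnlVV3hlVmRYhnZ3VDIzZFZ2J5ZlZXhmV4V3Z3VWdkaHZmaFZ3aIV2Z1Rldmd2lnZ3eFVnd2dmd2aHZ1VndYmHh3Znd3dod3d3hXlVh2Znd3dnd3d3dod3eGV4ZXV2h3dmeHd3d3dnd3d2VWZmdnd3d3d3d3d3d3d3"/>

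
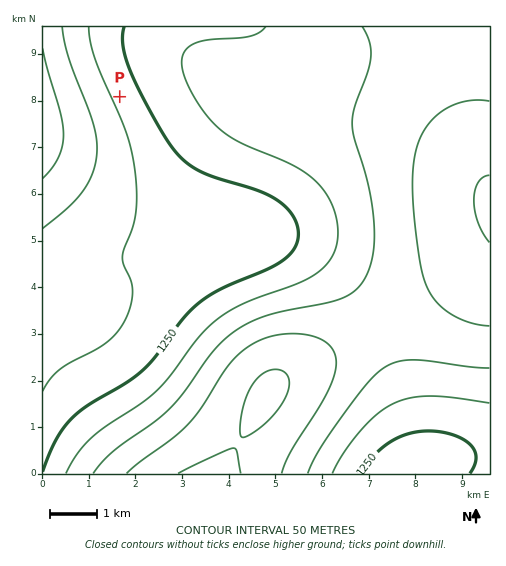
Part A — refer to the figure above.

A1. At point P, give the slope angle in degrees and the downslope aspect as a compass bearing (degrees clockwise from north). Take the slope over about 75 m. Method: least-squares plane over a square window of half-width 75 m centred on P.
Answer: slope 5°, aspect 245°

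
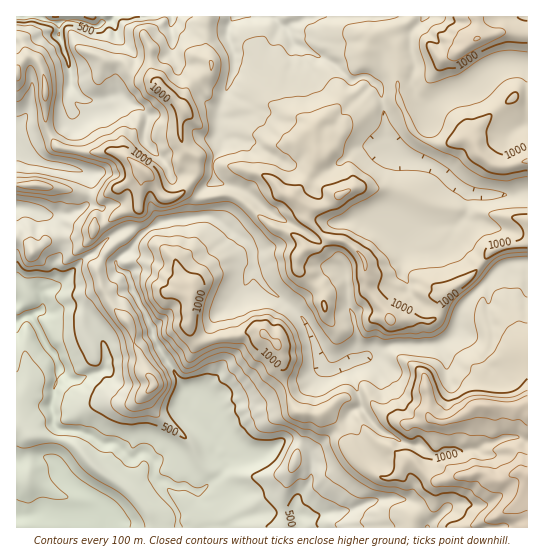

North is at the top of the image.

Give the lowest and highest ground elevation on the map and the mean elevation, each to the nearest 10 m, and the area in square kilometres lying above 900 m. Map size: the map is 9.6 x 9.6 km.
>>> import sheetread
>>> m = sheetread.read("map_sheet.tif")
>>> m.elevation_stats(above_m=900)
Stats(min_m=240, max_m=1350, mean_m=770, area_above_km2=26.4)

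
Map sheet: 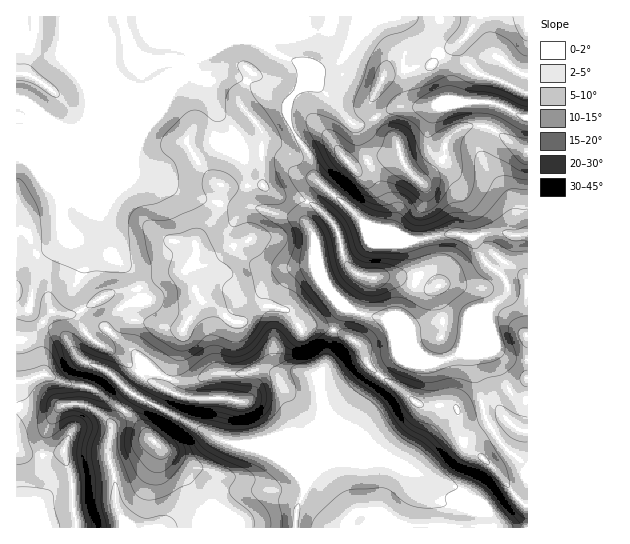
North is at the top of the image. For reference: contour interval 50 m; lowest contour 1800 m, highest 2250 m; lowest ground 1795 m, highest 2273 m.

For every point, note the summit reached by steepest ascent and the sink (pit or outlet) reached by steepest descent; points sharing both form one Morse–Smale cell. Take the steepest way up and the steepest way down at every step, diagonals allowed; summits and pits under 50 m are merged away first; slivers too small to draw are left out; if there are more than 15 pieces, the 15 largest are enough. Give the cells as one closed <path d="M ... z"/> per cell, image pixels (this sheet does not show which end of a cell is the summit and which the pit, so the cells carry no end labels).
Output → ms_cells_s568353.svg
<path d="M162 93l-85 36-10 0-9-4-21 0-21 6 1 397 107-1 0-6-8-16-1-28-7-20 0-12 4-12 0-8 22-29 43 20 40 23 50 12 20 13 16 14 0-12 20-51-4-37-2-2-16-4-22 3-13-6-8 0-12 4-32 0-23 8-14 0-24-10-10-2-8-16-28-24 4-11 14-13 14-5 1-6-8-20-21-20-10-21-2-19 38-93z"/><path d="M186 71l-49 50-38 93 2 19 10 21 21 20 8 20-1 6-14 5-14 13-4 11 28 24 8 16 10 2 24 10 14 0 23-8 32 0 12-4 8 0 13 6 22-3 17 5 9-16 1-14 5-16-2-2-8-2-14 0-8 2-8-12-7-8-11-2-12 0-8 4-12 10-6 2-7-3-19-16-9-3-7-11-6-15 0-8 7-13 0-13 21-32 4-19-1-5 6 2 36-2 1-18-2-14-16 0-6-4-4-16-20-27-7-23-19-7z"/><path d="M503 232l-14 0-14 5-25-4-39 7 8 25 0 10-19 42 15 32 12 11 15 1 21-10 10-25 15-16-1 12-15 33 9 48 4 15 15 24 20 19 7 10 1-237-14 2z"/><path d="M137 396l-5 2-4 8-16 19 0 8-4 12 0 12 7 20 1 28 8 16 1 7 169 0 2-2 0-15 9-25-5-11-13-11-26-16-27-4-17-5z"/><path d="M481 125l-15 2-11 5-10 11-2 16-20 21-5 0-11-11-8-16-21 4-19 10-6 0-24-30-11-10-13-2-12 6 16 24 6 23 52 49 8 4 31 9 13 0 31-7 19 4 6 0 14-5 14 0 11 4 11-1 3-2 0-82-33-20z"/><path d="M335 331l-4 6-6 28-6 9 4 41-20 51 1 19 13-14 16-10 26 0 8-4 15 2 77 30 10 10-6 8 11 0 14 6 2 15 37 0 1-22-13-11-15-21-9-9-12-10-12-7-6-7-4-10-1-24-3-2-35-1-49-38-8-19-6-6z"/><path d="M273 153l-12 1 1 31-41 1-4 23-21 32 0 13-7 13 2 12 10 22 10 3 22 17 8 2 22-16 12 0 11 2 7 8 8 12 8-2 14 0 10 4 12-25-14-13-11-19-4-16-1-19-11-22 5-19 14-12-12-9-17-5-13-15z"/><path d="M261 16l-159 0-1 3 10 26-2 14 3 10 13 15 20 5 25-9 16-9 3 5 19 7 7 23 20 27 4 16 6 4 16 0 1-21 7 5 10 0 14-7-5-11-1-13 4-8 10-11 2-5 0-11-6-10-20-6-17-14z"/><path d="M527 16l-164 0-19 39-11 10-12 4-17 17 14 1 14 12 21 25 10 0 13-7-5-14 15-28 31-8 12 0 13-14 17-10 1 8 4 8 11 13 52 20z"/><path d="M101 16l-85 1 1 114 20-6 21 0 9 4 18-2 73-31 21-19-34 12-20-5-13-15-3-10 2-14z"/><path d="M374 457l-7 0-8 4-21-1-21 11-12 12-2 14-7 14-1 16 194 0-1-14-14-6-11 0 6-8-10-10-20-9-30-9-19-10z"/><path d="M346 307l-3 2-10 21 22 11 6 6 7 18 50 39 37 3 2 3 0 21 7 14 27 20 9 9 15 21 12 10 1-34-8-10-20-19-12-19-15-53-1-15 15-33 1-12-15 16-12 27-19 8-11 0-7-3-9-9-3-8-22-21-27-5z"/><path d="M323 187l-14 11-5 19 11 22 2 26 8 20 6 8 16 15 16 7 24 4 20 17-7-21 19-40 0-10-8-24-14-2-30-12-25-26z"/><path d="M362 16l-100 0-2 9 0 16 3 4 14 10 20 6 6 10-2 16-10 11-4 8 0 8 5 15 2 2 11-6 13 2 11 10 24 30 6 0 19-10 20-2 2-4-4-10-12-11-9-13-12 7-10 0-21-25-14-12-14-1 17-17 12-4 11-10 19-36z"/><path d="M485 101l-32 2-23 4-32 0-22 11 8 12 12 11 11 28 11 11 5 0 20-21 4-18 8-9 11-5 15-2 9 3 31 20 7 2 0-32-27-13z"/>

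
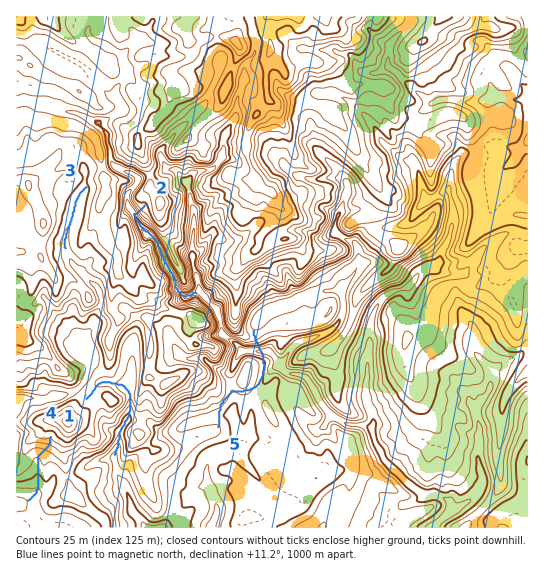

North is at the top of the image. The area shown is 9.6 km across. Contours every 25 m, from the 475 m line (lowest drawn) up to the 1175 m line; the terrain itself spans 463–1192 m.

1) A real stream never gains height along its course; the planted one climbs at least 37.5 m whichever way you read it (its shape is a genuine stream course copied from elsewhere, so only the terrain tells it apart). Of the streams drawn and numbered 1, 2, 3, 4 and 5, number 5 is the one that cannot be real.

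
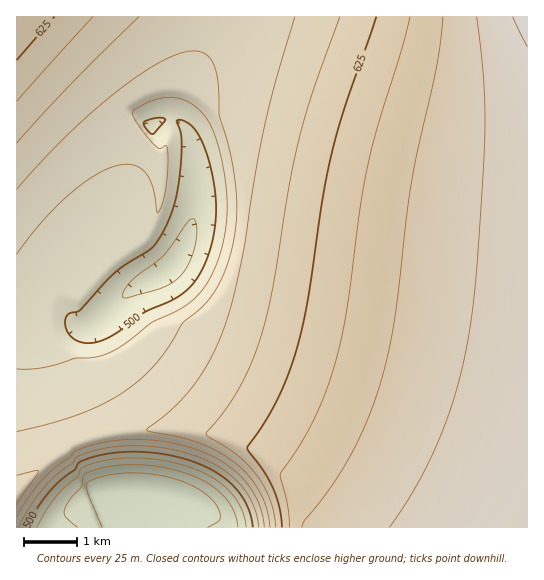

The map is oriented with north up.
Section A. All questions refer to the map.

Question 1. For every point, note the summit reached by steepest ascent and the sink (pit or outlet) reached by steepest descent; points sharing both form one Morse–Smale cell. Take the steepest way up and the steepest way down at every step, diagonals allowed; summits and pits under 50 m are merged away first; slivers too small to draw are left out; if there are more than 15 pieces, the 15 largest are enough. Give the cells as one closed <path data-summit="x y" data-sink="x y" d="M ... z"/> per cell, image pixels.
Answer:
<path data-summit="527 17" data-sink="169 269" d="M527 16l-309 0-6 23-28 48-8 32-14 1-11 7 8 15-2 5-25 34-35 61-29 43-3 8 0 12 7 12-18-16-24 10-14 2 0 178 34-31 29-19 44-10 60-2 39 7 36 15 104 77 165 0z"/><path data-summit="17 17" data-sink="169 269" d="M217 16l-201 1 1 295 13-1 24-10 15 13-4-9 0-12 3-8 29-43 35-61 25-34 2-5-8-15 11-7 14-1 8-32 28-48 5-17z"/><path data-summit="527 17" data-sink="137 490" d="M183 429l-60 2-32 6-20 8-28 20-27 28 0 34 345 0-103-76-36-15z"/>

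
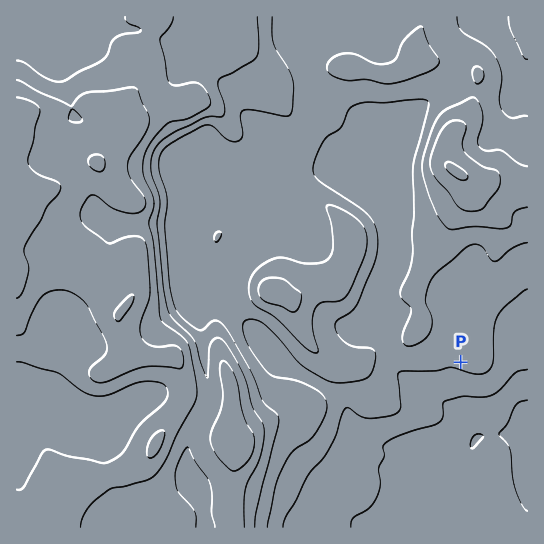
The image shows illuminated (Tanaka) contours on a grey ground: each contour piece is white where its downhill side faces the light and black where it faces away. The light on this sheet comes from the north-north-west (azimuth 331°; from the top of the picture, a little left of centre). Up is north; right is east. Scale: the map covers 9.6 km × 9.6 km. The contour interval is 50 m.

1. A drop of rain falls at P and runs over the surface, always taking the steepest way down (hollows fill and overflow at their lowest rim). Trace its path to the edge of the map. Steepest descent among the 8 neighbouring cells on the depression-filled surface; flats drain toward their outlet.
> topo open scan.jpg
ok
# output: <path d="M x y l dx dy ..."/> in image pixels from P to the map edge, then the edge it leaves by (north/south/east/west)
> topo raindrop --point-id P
<path d="M461 362l-3 3 0 38 9 11 8 19 8 0 2 1 40 0 2 3"/>
exit: east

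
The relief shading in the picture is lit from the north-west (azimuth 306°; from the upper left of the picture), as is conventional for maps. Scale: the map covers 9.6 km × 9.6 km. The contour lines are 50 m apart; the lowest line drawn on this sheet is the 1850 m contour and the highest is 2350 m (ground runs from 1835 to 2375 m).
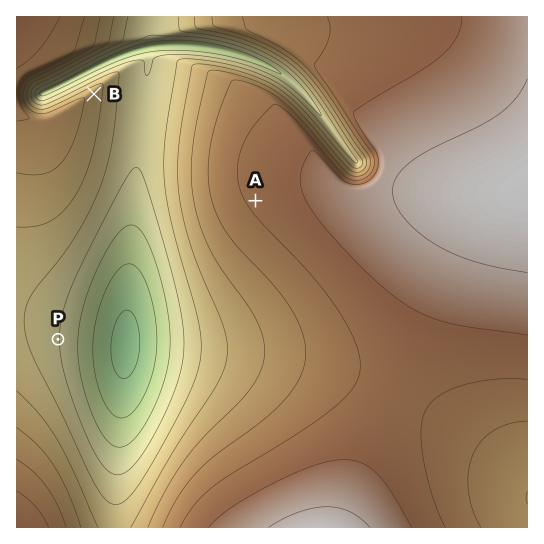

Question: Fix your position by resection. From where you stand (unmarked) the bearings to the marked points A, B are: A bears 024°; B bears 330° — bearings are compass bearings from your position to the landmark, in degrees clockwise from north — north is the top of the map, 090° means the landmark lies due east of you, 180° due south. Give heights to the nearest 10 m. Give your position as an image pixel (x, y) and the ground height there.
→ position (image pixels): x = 212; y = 298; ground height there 2100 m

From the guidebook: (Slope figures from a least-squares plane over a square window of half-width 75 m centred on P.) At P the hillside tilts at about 7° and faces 90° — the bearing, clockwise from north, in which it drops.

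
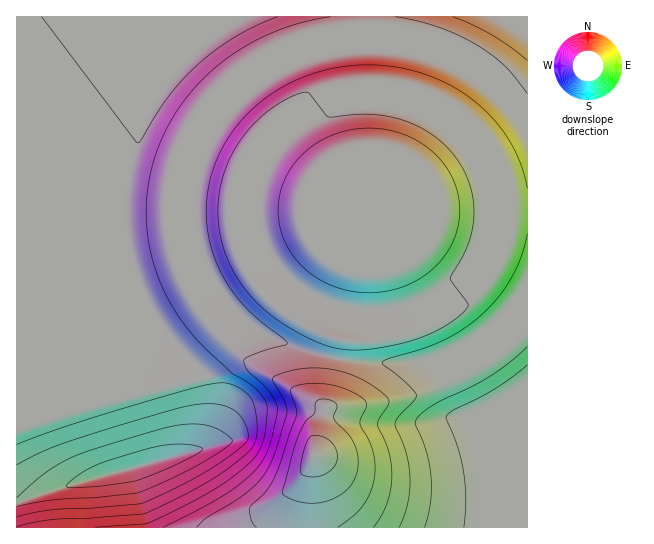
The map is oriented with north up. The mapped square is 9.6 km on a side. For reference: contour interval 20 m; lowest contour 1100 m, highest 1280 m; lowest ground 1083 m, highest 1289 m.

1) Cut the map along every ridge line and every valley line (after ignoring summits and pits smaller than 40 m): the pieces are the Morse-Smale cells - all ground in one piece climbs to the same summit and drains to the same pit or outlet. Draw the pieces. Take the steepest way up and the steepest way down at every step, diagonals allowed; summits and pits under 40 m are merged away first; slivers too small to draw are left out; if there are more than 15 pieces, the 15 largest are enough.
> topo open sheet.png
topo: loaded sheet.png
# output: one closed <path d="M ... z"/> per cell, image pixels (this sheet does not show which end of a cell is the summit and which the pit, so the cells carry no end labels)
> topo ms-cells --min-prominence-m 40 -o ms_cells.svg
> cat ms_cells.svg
<path d="M333 16l-317 1 1 511 292-1 3-66 8-23 16-79-43-12-27-12-13-10-22-22-15-21-11-23-6-24-3-30 3-24 6-24 20-38 29-31 77-59 2-3z"/><path d="M527 16l-193 0-3 13-69 52-26 25-16 21-15 30-6 24-3 30 4 31 8 24 12 23 11 14 22 22 26 16 34 12 22 6 4-13-1-7-21-7-27-15-16-12-17-16 2-5 18-15 33-24 12 14 19 10 21 6 13 0 10-4 54-42 8 0 24 8 8 0 34-25 15-2z"/><path d="M527 300l-46 36-27 15-21 8-28 4-42 0-22-4-6 2-15 77-8 23-3 36 1 31 218-1z"/><path d="M527 211l-14 1-34 25-8 0-24-8-8 0-54 42-10 4-13 0-21-6-19-10-12-14-33 24-18 15-2 5 17 16 16 12 27 15 21 7-1 20 26 4 42 0 28-4 21-8 27-15 47-37z"/>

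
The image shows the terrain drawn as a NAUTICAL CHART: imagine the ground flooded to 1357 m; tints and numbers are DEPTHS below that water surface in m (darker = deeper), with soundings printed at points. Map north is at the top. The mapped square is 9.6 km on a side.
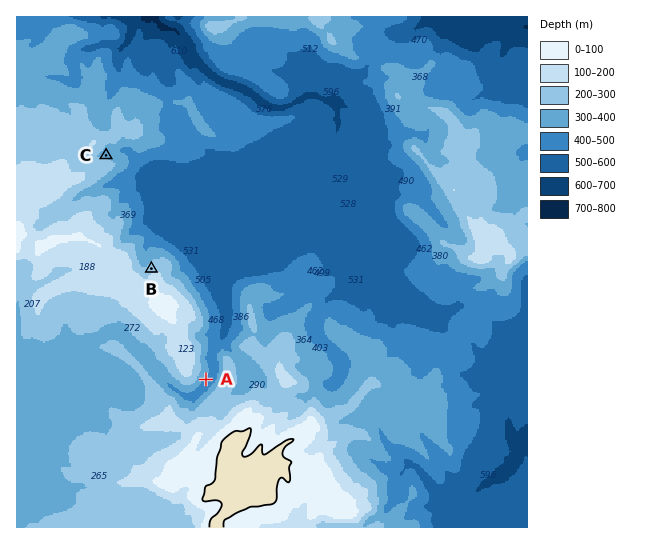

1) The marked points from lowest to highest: A C B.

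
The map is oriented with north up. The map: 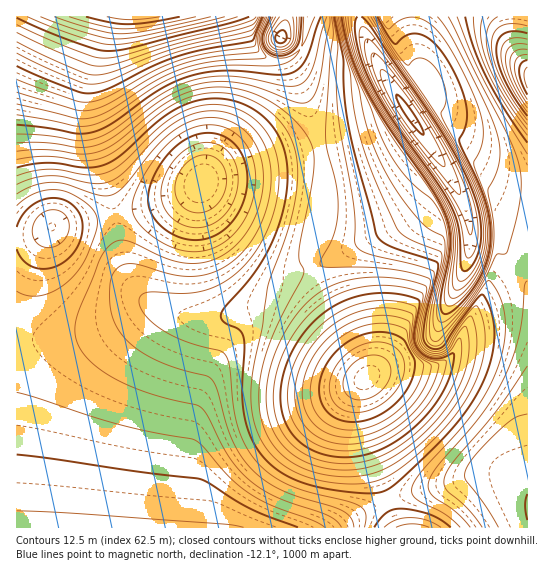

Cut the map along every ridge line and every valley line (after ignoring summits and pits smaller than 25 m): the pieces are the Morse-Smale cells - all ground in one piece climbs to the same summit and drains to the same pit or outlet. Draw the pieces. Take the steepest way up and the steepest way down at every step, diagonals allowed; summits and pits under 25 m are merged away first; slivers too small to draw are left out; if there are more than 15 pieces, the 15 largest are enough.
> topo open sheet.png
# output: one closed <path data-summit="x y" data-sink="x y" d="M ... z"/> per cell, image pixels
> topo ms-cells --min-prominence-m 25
<path data-summit="367 378" data-sink="17 527" d="M155 307l-13 1-27 16-36 12-17 3-46-2 1 191 320 0 25-16 25-11-18-50-8-32-1-28 6-14-8-2-59-50-21-13-11-3-18 0-20 7-27 3-31-6z"/><path data-summit="133 17" data-sink="202 183" d="M242 16l-137 0-17 65 0 33 7 29 12 36 8 37 52-13 22-10 12-9 6 19 13 22 27 28 18 12 16 7 29-3 2-2-1-16 9-24 4-22 0-32-9-48-11-31-16-33-13 0-13-5-7-7z"/><path data-summit="133 17" data-sink="409 113" d="M411 16l-102 0-6 30-10 11-5 2 16 35 11 31 9 48-1 42-12 36 0 15 2 2 90-45 8-6 22-22 19-13-11-21-40-59 23-17-9-35z"/><path data-summit="367 378" data-sink="527 507" d="M517 267l-32 24-24 44-6 18-10 10-11 4-48 1-13 5-9 8-4 10 1 28 8 32 18 50 31-10 37-8 30-11 17 3 26 14 0-207z"/><path data-summit="527 77" data-sink="409 113" d="M527 16l-114 0 0 26 11 43-23 17 54 81 12 27 4 31 7 3 17 1 7 3 15 17 11-7z"/><path data-summit="367 378" data-sink="409 113" d="M453 180l-4 5-16 10-22 22-8 6-91 46 8 17 35 57 14 33 9-5 15-4 41 0 11-4 10-10 6-18 24-44 32-25-15-18-7-3-17-1-7-3-4-31z"/><path data-summit="367 378" data-sink="202 183" d="M201 184l-12 9-22 10-52 14 9 48 12 25 18 15 11 6 24 6 33 0 27-8 18 0 11 3 21 13 59 50 9 2 0-8-12-26-35-57-8-17-17 3-14 0-16-7-18-12-27-28-13-22z"/><path data-summit="133 17" data-sink="51 227" d="M103 16l-87 1 1 220 16-1 22-11 60-10-27-101 0-33 13-50z"/><path data-summit="367 378" data-sink="51 227" d="M114 216l-59 9-22 11-17 2 1 98 16 3 29 0 17-3 36-12 27-16 14-2-10-6-9-9-8-12-9-30z"/><path data-summit="413 527" data-sink="527 507" d="M491 472l-13 1-23 10-37 8-29 9 0 7 8 19 2 2 128 0 1-38-26-15z"/><path data-summit="133 17" data-sink="281 38" d="M307 16l-64 0 0 2 12 31 7 7 8 4 13 1 10-4 8-8 4-12z"/><path data-summit="413 527" data-sink="17 527" d="M387 501l-25 11-25 15 61 1z"/><path data-summit="527 77" data-sink="527 507" d="M527 259l-10 7 10 15z"/>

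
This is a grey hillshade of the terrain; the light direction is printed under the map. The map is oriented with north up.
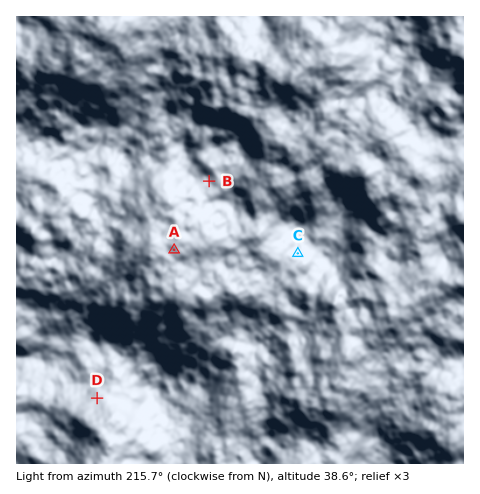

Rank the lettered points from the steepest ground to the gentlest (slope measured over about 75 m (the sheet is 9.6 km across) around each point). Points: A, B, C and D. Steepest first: C D B A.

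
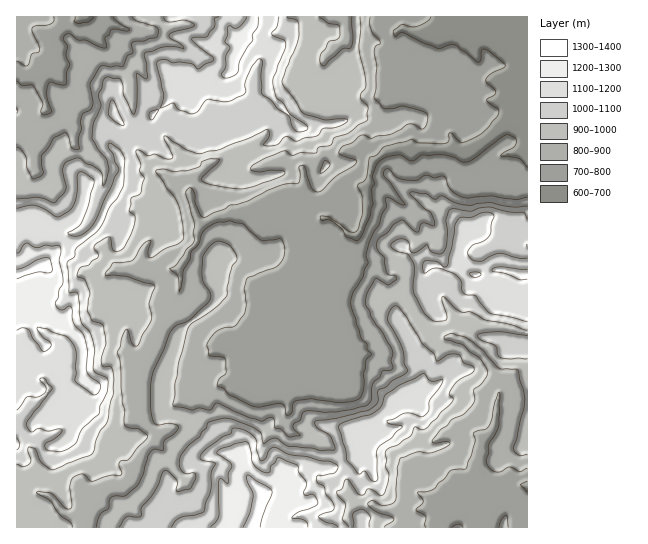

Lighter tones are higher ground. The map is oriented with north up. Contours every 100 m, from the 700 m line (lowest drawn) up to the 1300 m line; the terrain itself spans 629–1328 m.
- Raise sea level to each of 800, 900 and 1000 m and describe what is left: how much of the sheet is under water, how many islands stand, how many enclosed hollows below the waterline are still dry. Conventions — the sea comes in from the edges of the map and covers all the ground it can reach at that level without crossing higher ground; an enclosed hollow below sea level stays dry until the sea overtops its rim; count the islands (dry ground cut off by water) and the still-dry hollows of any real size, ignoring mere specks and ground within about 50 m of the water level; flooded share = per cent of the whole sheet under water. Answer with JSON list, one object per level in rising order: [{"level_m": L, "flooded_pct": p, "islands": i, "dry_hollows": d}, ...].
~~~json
[{"level_m": 800, "flooded_pct": 25, "islands": 0, "dry_hollows": 0}, {"level_m": 900, "flooded_pct": 45, "islands": 0, "dry_hollows": 0}, {"level_m": 1000, "flooded_pct": 67, "islands": 0, "dry_hollows": 0}]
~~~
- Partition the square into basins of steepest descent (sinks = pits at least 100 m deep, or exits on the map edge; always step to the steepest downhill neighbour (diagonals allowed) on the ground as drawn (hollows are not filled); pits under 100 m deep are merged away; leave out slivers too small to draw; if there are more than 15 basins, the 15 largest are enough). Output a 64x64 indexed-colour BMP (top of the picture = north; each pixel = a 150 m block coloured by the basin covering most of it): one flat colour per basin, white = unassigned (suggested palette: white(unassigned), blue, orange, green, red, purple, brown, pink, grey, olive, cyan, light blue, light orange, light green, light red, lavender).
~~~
<image width="64" height="64" href="data:image/bmp;base64,Qk12CAAAAAAAAHYAAAAoAAAAQAAAAEAAAAABAAQAAAAAAAAIAAATCwAAEwsAABAAAAAAAAAA////ALR3HwAOf/8ALKAsACgn1gC9Z5QAS1aMAMJ34wB/f38AIr28AM++FwDox64AeLv/AIrfmACWmP8A1bDFABERERERERERERERERERESIiIiIiIiIiIiIiIiIiIiIiERERERERERERERERERERIiIiIiIiIiIiIiIiIiIiIiIREREREREREREREREREREiIiIiIiIiIiIiIiIiIiIiIhERERERERERERERERERERIiIiIiIiIiIiIiIiIiIiIiERERERERERERERERERERERIiIiIiIiIiIiIiIiIiIiIRERERERERERERERERERERESIiIiIiIiIiIiIiIiIiIhERERERERERERERERERERERIiIiIiIiIiIiIiIiIiIiERERERERERERERERERERERESIiIiIiIiIiIiIiIiIiIREREREREREREREREREREREREREREiIiIiIiIiIiIiIhERERERERERERERERERERERERERESIiIiIiIiIiIiIiERERERERERERERERERERERERERERIiIiIiIiIiIiIiIREREREREREREREREREREREREREREiIiIiIiIiIiIiIhERERERERERERERERERERERERERESIiIiIiIiIiIiIiERERERERERERERERERERERERERERESIiIiIiIiIiIiIRERERERERERERERERERERERERERERESIiIiIiIiIiIhEREREREREREREREREREREREREREREREiIiIiIiIiIiERERERERERERERERERERERERERERERERESIiIiIiIiIRERERERERERERERERERERERERERERERERIiIiIiIiIhERERERERERERERERERERERERERERERERESIiIiIiIiERERERERERERERERERERERERERERERERERIiIiIiIiIREREREREREREREREREREREREREREREREREiIiIiIiIhEREREREREREREREREREREREREREREREREiIiIiIiIiERERERERERERERERERERERERERERERERESIiIiIiIRERERERERERERERERERERERERERERERERESIiIiIiIhIRERERERERERERERERERERERERERERERESIiIiIiIiIiERERERERERERERERERERERERERERERERIiIiIiIiIiIRERERERERERERERERERERERERERERERESIiIiIiIiIREREREREREREREREREREREREREREREREREiIiIiIhERERERERERERERERERERERERERERERERERERIiIiIhEREREREREREREREREREREREREREREREREREREiIiIiERERERERERERERERERERERERERERERERERERESIiIiERERERERERERERERERERERERERERERERERERERIiIiIREREREREREREREREREREREREREREREREREREREiIiERERERERERERERERERERERERERERERERERERERERERERERERERERERERERERERERERERERERERERERERERERERERERERERERERERERERERERERERERERERERERERERERERERERERETMxERERERERERERERERERERERERERERERERERERERERMzMRERERERERERERERERERERERERERERERERERExMzMzMxERERERERERERERERERERERERERERERERERETMzMzMzMRERERERERERERERERERERERERERERERERERMzMzMzMxEREREREREREREREREREREREREREREREREREzMzMzMzMRERERERERERERERERERERERERERERERERETMzMzMzMxERERERERERERERERERERERERERERERERERMzMzMzMzMREREREREREREREREREREREREREREREREREzMzMzMzMxERERERERERERERERERERERERERERERERETMzMzMzMzERERERERERERERERERERERERERERERERERMzMzMzMzMREREREREREREREREREREREREREREREREREzMzMzMzMRERERERERERERERERERERERERERERERERETMzMzMzMRERERERERERERERERERERERERERERERERERMzMzMzMxETMxEREREREREREREREREREREREREREREREzMzMzMzETMzERERERERERERERERERERERERERERERETMzMzMzMzMzMRERERERERERERERERERERERERERERERMzMzMzMzMzMzEREREREREREREREREREREREREREREREzMzMzMzMzMzMxERERERERERERERERERERERERERERETMzMzMzMzMzMzETERERERERERERERERERERERERERERMzMzMzMzMzMzMzMzEREREREREREREREREREREREREREzMzMzMzMzMzMzMzMzERERERERERERERERERERERERETMzMzMzMzMzMzMzMzMxERERERERERERERERERERERERMzMzMzMzMzMzMzMzMzEREREREREREREREREREREREREzMzMzMzMzMzMzMzMzMxERERERERERERERERERERERETMzMzMzMzMzMzMzMzMzERERERERERERERERERERERERMzMzMzMzMzMzMzMzMzMREREREREREREREREREREREREzMzMzMzMzMzMzMzMzMzERERERERERERERERERERERETMzMzMzMzMzMzMzMzMzMxERERERERERERERERERERER"/>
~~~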